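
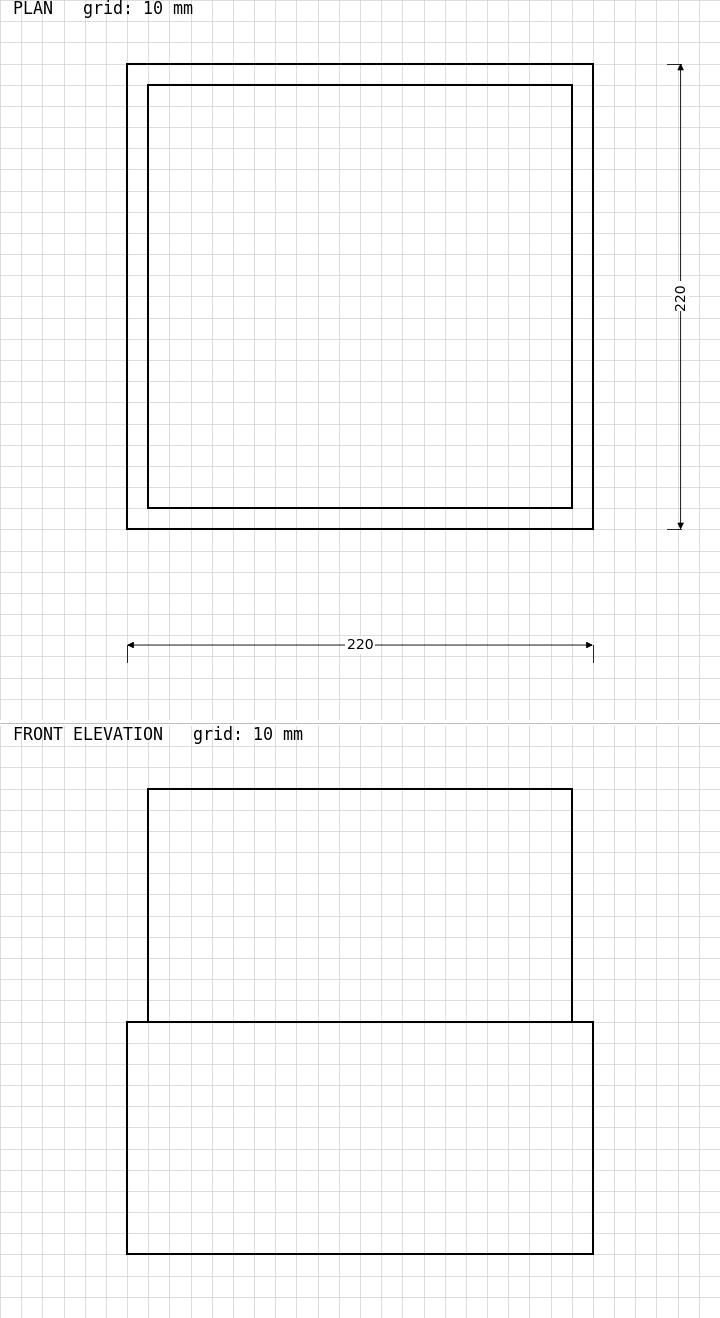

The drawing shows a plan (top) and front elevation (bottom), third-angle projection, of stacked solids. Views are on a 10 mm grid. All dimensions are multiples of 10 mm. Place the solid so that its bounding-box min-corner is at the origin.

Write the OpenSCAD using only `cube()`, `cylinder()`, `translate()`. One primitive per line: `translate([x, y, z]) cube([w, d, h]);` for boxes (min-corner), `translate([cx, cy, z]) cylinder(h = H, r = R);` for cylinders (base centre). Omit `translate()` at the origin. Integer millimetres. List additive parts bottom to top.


cube([220, 220, 110]);
translate([10, 10, 110]) cube([200, 200, 110]);


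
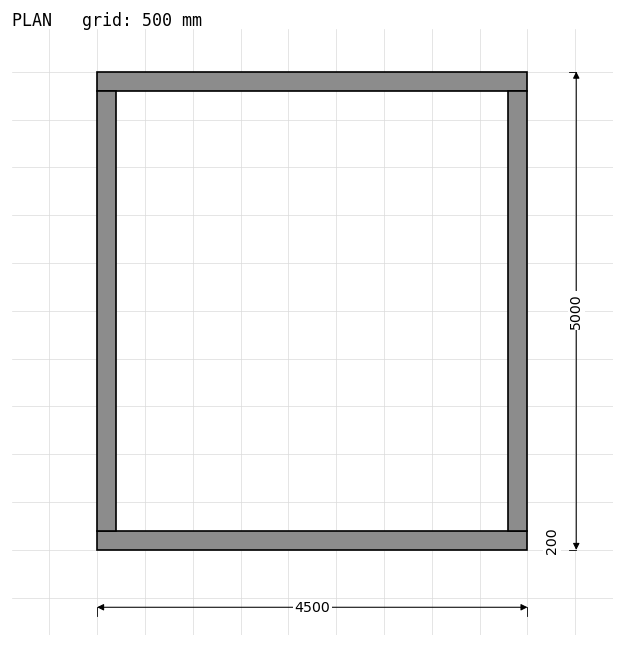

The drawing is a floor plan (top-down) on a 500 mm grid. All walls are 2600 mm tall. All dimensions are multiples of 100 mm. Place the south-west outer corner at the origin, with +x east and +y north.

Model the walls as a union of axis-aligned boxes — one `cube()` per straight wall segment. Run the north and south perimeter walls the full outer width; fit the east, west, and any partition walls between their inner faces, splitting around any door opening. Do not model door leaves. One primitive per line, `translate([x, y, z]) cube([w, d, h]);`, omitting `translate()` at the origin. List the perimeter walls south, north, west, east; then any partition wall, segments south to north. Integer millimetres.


cube([4500, 200, 2600]);
translate([0, 4800, 0]) cube([4500, 200, 2600]);
translate([0, 200, 0]) cube([200, 4600, 2600]);
translate([4300, 200, 0]) cube([200, 4600, 2600]);


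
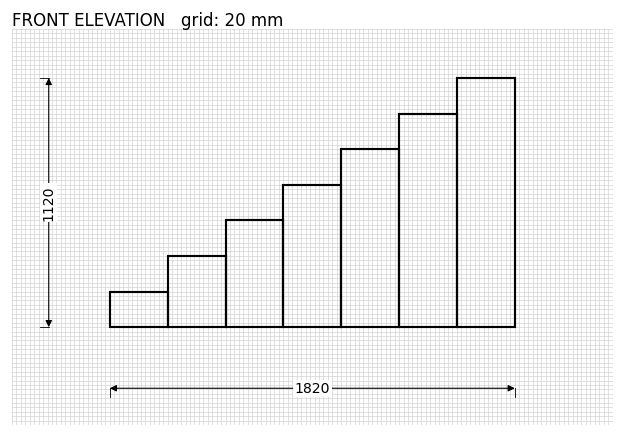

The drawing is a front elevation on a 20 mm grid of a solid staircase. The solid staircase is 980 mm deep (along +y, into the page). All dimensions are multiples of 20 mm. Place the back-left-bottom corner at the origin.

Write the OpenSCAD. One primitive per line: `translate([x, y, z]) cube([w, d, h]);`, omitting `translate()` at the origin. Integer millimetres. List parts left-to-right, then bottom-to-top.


cube([260, 980, 160]);
translate([260, 0, 0]) cube([260, 980, 320]);
translate([520, 0, 0]) cube([260, 980, 480]);
translate([780, 0, 0]) cube([260, 980, 640]);
translate([1040, 0, 0]) cube([260, 980, 800]);
translate([1300, 0, 0]) cube([260, 980, 960]);
translate([1560, 0, 0]) cube([260, 980, 1120]);


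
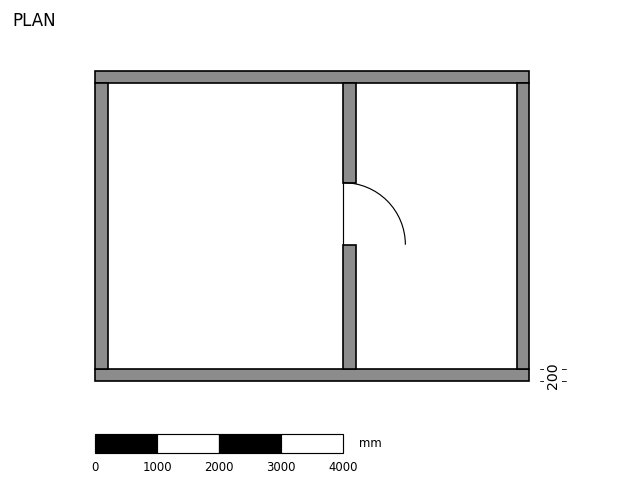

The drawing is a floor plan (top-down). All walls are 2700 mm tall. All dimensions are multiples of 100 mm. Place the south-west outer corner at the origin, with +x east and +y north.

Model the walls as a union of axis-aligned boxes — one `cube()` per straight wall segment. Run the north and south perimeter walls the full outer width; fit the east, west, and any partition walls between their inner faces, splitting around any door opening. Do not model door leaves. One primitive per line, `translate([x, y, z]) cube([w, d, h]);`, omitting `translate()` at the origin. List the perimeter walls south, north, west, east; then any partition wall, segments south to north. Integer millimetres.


cube([7000, 200, 2700]);
translate([0, 4800, 0]) cube([7000, 200, 2700]);
translate([0, 200, 0]) cube([200, 4600, 2700]);
translate([6800, 200, 0]) cube([200, 4600, 2700]);
translate([4000, 200, 0]) cube([200, 2000, 2700]);
translate([4000, 3200, 0]) cube([200, 1600, 2700]);


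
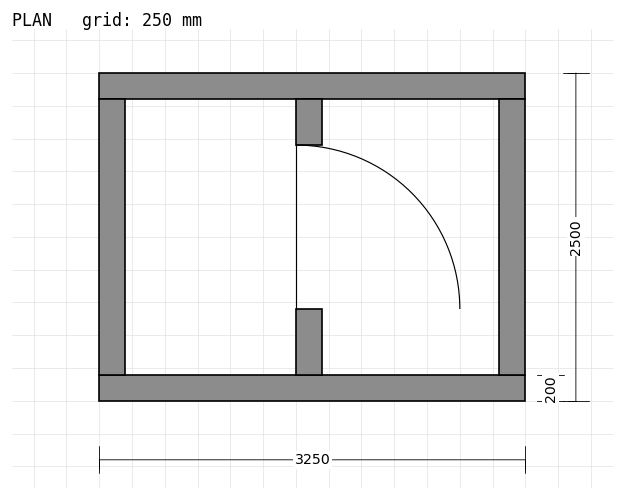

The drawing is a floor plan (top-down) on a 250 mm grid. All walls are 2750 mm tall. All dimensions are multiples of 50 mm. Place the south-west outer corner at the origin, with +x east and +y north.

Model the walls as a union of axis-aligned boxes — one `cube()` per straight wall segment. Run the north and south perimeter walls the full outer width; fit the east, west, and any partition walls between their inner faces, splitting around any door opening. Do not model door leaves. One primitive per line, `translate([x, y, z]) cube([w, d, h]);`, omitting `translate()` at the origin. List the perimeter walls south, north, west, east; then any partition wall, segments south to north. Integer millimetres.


cube([3250, 200, 2750]);
translate([0, 2300, 0]) cube([3250, 200, 2750]);
translate([0, 200, 0]) cube([200, 2100, 2750]);
translate([3050, 200, 0]) cube([200, 2100, 2750]);
translate([1500, 200, 0]) cube([200, 500, 2750]);
translate([1500, 1950, 0]) cube([200, 350, 2750]);


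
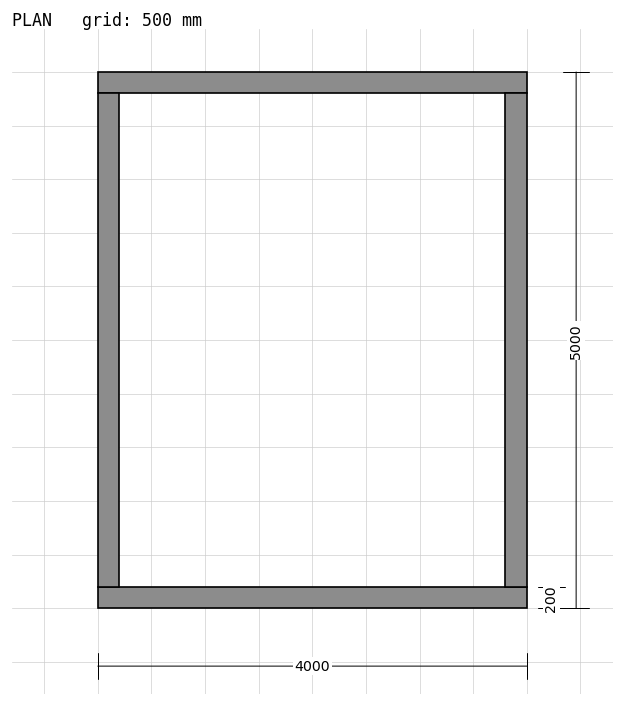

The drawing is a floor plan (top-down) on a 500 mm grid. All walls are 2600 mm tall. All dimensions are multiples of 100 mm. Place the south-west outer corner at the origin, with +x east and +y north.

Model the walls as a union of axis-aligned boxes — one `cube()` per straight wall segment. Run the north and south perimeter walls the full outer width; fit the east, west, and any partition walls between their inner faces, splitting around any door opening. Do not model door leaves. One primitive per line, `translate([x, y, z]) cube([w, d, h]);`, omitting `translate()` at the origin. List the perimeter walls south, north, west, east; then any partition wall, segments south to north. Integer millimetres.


cube([4000, 200, 2600]);
translate([0, 4800, 0]) cube([4000, 200, 2600]);
translate([0, 200, 0]) cube([200, 4600, 2600]);
translate([3800, 200, 0]) cube([200, 4600, 2600]);


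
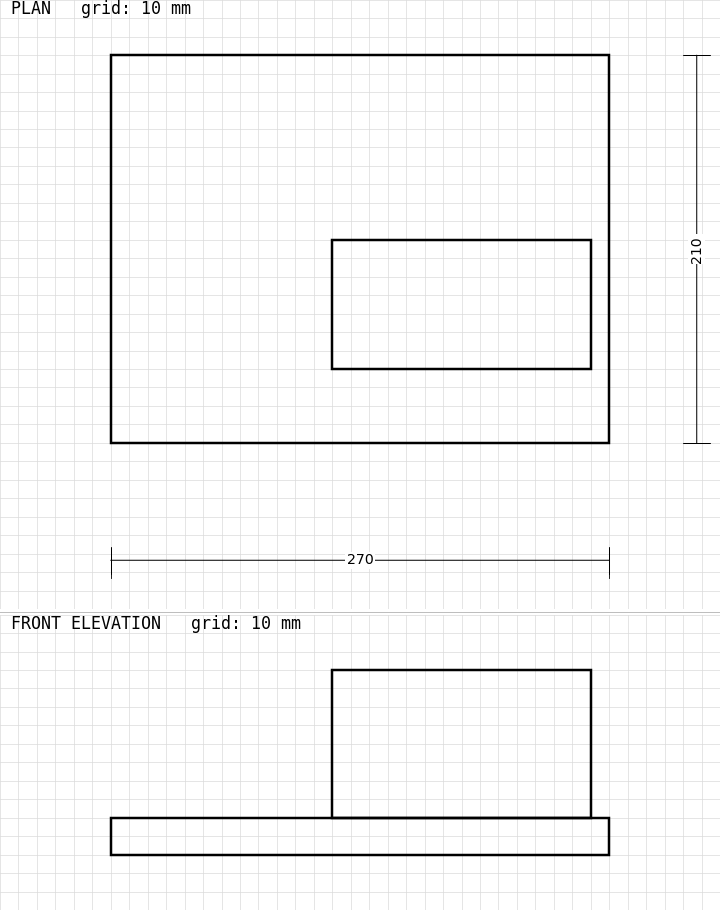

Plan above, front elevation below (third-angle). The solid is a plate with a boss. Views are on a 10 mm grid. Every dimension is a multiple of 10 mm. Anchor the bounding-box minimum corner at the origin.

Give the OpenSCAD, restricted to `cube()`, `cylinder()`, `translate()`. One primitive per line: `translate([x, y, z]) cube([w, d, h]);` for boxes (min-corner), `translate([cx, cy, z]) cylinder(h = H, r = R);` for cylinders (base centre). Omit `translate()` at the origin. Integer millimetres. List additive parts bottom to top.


cube([270, 210, 20]);
translate([120, 40, 20]) cube([140, 70, 80]);


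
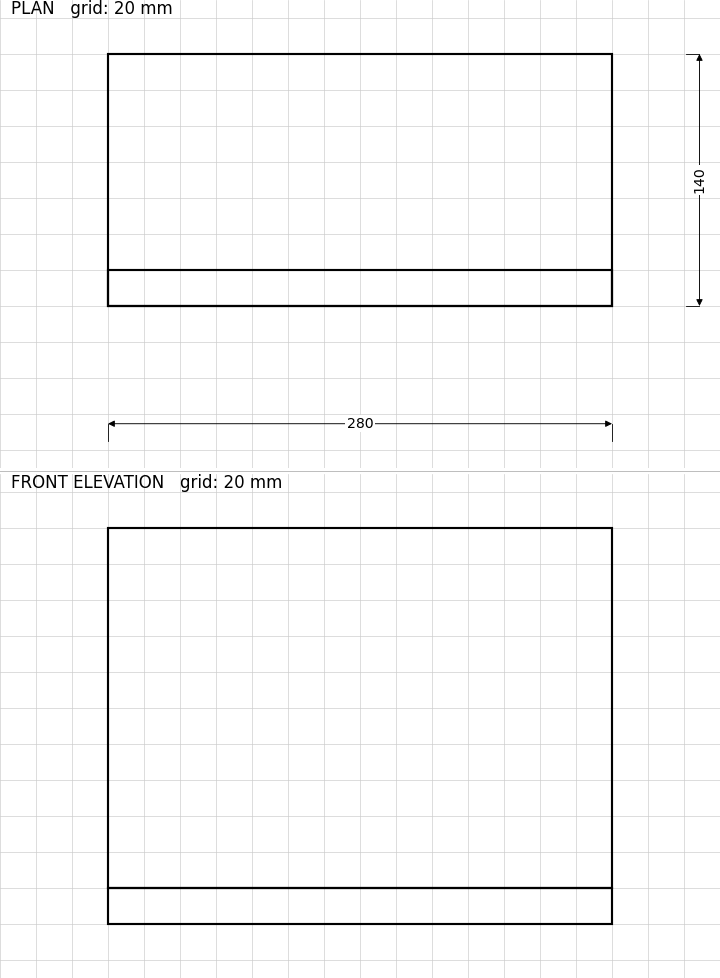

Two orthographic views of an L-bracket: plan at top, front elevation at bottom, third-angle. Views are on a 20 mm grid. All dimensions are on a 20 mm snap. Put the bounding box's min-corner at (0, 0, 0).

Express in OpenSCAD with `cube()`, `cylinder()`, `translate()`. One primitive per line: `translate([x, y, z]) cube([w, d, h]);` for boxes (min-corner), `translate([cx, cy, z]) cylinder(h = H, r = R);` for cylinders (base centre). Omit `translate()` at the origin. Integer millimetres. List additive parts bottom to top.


cube([280, 140, 20]);
translate([0, 0, 20]) cube([280, 20, 200]);


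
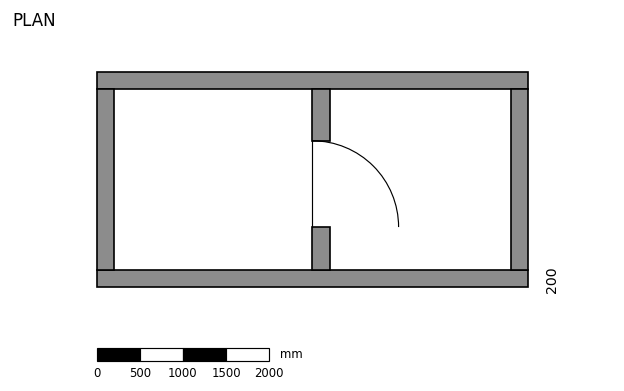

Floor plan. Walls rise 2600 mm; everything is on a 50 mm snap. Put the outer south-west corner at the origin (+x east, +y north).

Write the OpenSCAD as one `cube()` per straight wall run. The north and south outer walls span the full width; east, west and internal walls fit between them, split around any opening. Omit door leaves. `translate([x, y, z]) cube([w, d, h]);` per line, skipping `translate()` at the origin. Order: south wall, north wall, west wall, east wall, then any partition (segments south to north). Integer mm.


cube([5000, 200, 2600]);
translate([0, 2300, 0]) cube([5000, 200, 2600]);
translate([0, 200, 0]) cube([200, 2100, 2600]);
translate([4800, 200, 0]) cube([200, 2100, 2600]);
translate([2500, 200, 0]) cube([200, 500, 2600]);
translate([2500, 1700, 0]) cube([200, 600, 2600]);


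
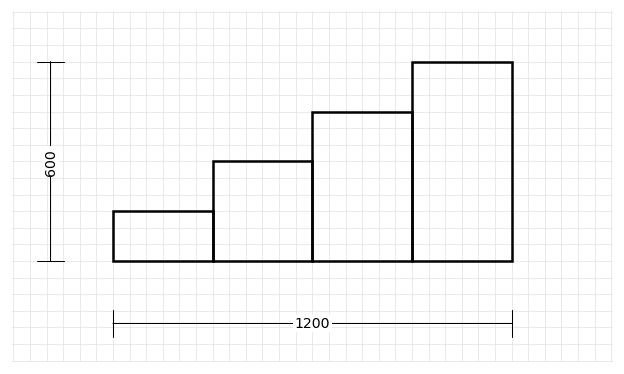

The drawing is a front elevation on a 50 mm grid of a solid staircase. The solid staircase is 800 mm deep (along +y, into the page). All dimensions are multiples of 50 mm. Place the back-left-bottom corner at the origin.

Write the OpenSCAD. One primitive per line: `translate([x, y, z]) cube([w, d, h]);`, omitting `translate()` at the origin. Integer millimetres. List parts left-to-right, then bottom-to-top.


cube([300, 800, 150]);
translate([300, 0, 0]) cube([300, 800, 300]);
translate([600, 0, 0]) cube([300, 800, 450]);
translate([900, 0, 0]) cube([300, 800, 600]);


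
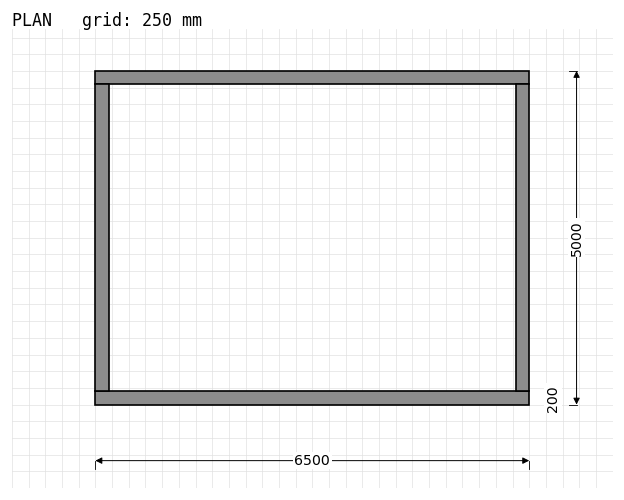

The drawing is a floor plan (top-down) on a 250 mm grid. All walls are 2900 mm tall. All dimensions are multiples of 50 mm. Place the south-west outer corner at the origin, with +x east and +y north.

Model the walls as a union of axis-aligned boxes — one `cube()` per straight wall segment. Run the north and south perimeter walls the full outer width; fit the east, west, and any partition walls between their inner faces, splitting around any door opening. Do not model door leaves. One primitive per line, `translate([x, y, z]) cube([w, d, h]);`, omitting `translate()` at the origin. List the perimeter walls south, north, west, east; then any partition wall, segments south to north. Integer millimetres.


cube([6500, 200, 2900]);
translate([0, 4800, 0]) cube([6500, 200, 2900]);
translate([0, 200, 0]) cube([200, 4600, 2900]);
translate([6300, 200, 0]) cube([200, 4600, 2900]);


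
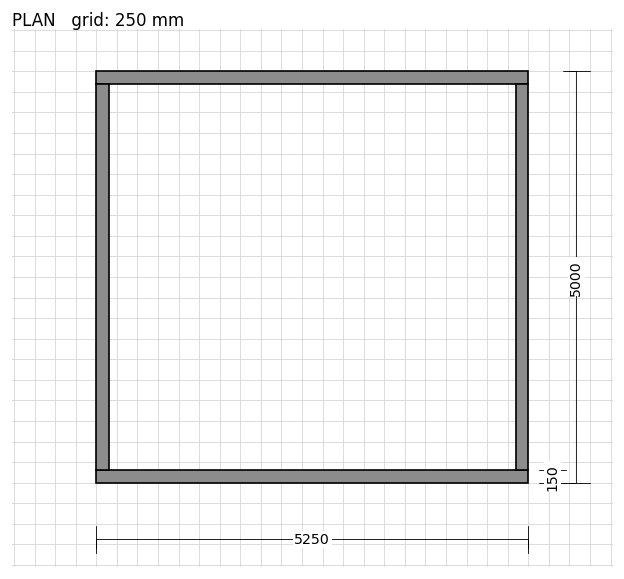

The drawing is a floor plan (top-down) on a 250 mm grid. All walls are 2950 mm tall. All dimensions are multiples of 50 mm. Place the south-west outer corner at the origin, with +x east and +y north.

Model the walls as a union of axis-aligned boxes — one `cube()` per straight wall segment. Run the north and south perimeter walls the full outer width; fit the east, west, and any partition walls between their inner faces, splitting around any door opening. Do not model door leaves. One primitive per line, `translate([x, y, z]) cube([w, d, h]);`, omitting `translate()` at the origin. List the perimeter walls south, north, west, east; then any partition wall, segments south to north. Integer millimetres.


cube([5250, 150, 2950]);
translate([0, 4850, 0]) cube([5250, 150, 2950]);
translate([0, 150, 0]) cube([150, 4700, 2950]);
translate([5100, 150, 0]) cube([150, 4700, 2950]);


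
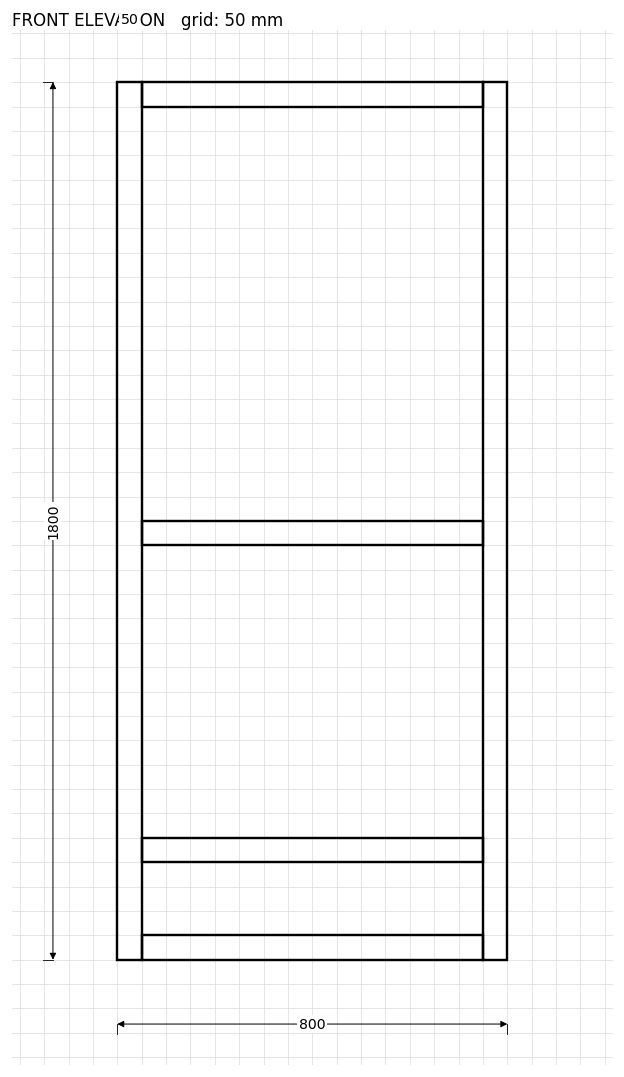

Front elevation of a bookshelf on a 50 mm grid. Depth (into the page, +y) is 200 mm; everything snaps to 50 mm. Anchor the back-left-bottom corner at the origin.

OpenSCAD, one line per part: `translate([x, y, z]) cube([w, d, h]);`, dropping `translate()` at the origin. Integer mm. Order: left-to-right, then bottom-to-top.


cube([50, 200, 1800]);
translate([50, 0, 0]) cube([700, 200, 50]);
translate([50, 0, 200]) cube([700, 200, 50]);
translate([50, 0, 850]) cube([700, 200, 50]);
translate([50, 0, 1750]) cube([700, 200, 50]);
translate([750, 0, 0]) cube([50, 200, 1800]);


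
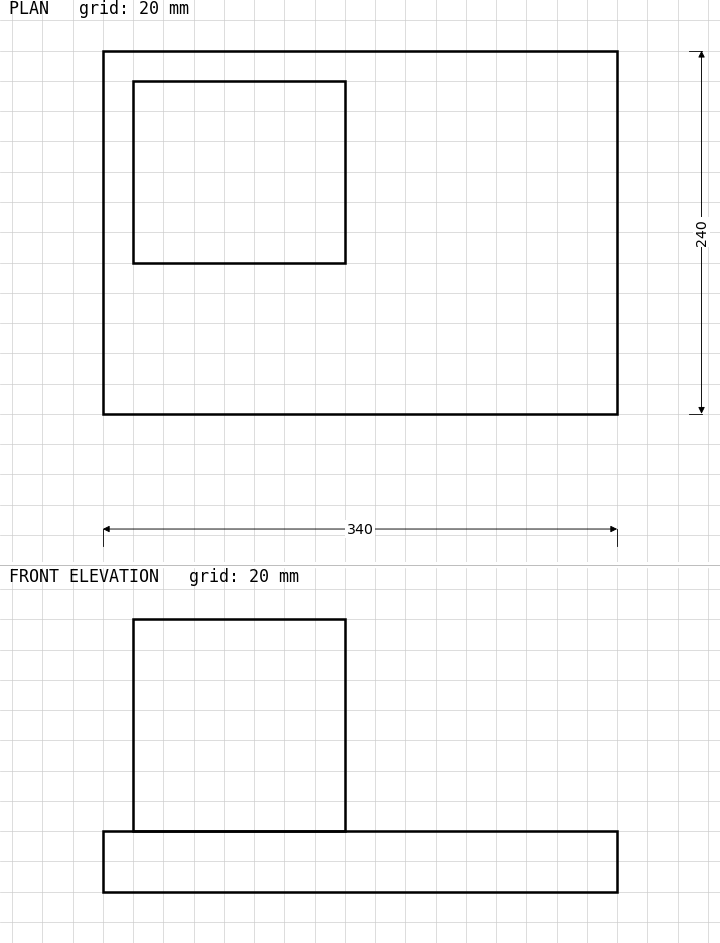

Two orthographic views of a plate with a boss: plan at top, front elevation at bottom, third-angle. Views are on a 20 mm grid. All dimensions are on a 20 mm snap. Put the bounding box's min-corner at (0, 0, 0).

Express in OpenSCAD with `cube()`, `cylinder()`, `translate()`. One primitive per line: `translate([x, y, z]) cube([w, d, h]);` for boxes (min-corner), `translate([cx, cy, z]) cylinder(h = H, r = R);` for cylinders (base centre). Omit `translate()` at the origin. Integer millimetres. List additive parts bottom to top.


cube([340, 240, 40]);
translate([20, 100, 40]) cube([140, 120, 140]);


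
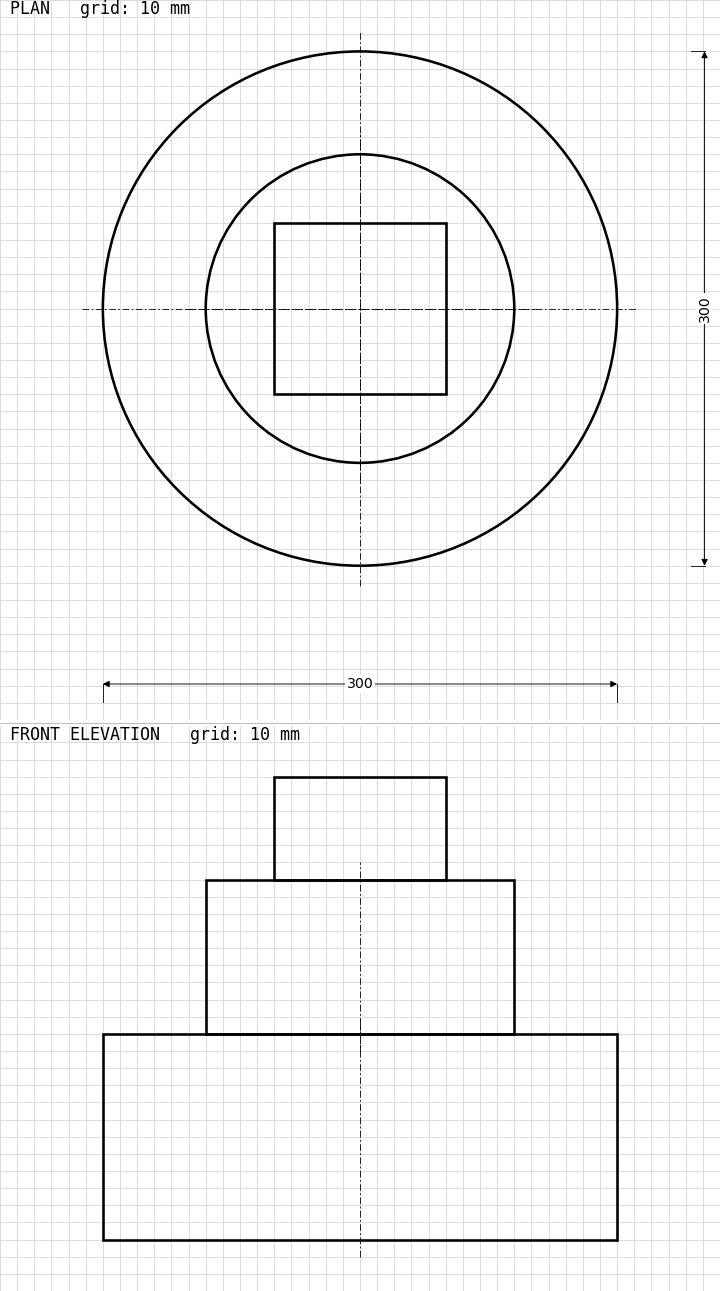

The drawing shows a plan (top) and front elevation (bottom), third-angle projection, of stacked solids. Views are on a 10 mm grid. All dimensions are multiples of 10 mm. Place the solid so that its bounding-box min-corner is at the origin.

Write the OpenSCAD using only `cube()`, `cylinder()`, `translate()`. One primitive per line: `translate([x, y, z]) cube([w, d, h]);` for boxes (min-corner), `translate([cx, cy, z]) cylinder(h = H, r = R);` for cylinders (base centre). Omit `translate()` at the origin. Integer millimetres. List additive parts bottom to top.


translate([150, 150, 0]) cylinder(h = 120, r = 150);
translate([150, 150, 120]) cylinder(h = 90, r = 90);
translate([100, 100, 210]) cube([100, 100, 60]);


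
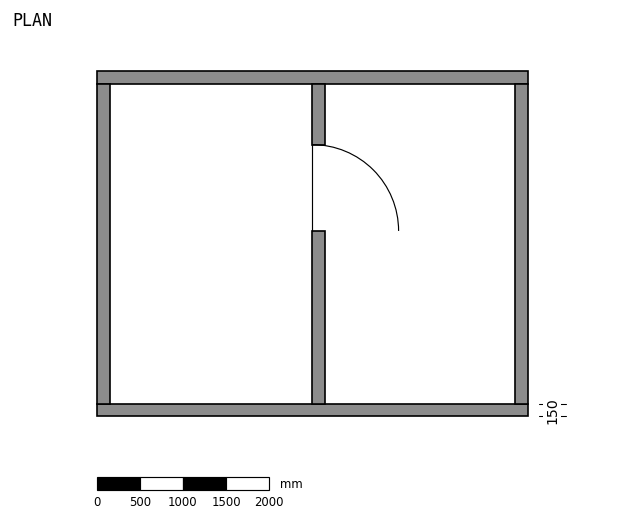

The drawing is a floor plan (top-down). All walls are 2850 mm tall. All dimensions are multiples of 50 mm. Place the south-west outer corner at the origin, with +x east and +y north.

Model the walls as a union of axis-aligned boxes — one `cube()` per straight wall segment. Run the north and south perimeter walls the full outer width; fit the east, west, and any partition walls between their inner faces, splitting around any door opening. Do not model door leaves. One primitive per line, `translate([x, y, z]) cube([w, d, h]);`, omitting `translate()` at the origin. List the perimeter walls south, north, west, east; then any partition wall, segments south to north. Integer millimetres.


cube([5000, 150, 2850]);
translate([0, 3850, 0]) cube([5000, 150, 2850]);
translate([0, 150, 0]) cube([150, 3700, 2850]);
translate([4850, 150, 0]) cube([150, 3700, 2850]);
translate([2500, 150, 0]) cube([150, 2000, 2850]);
translate([2500, 3150, 0]) cube([150, 700, 2850]);


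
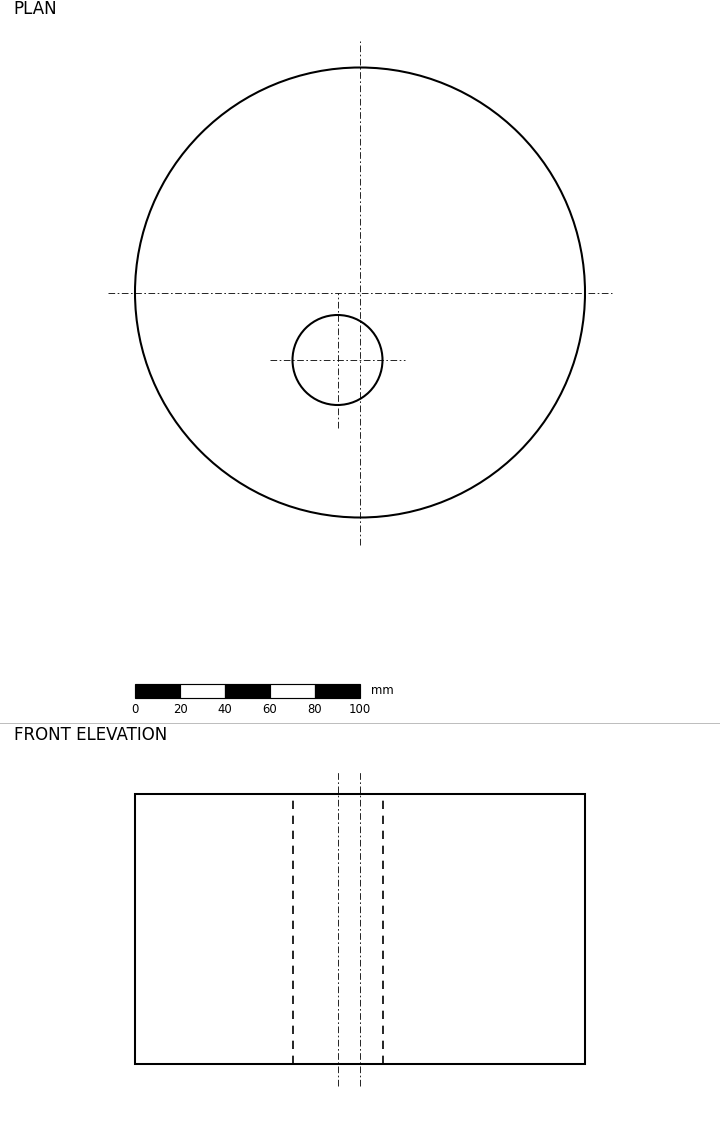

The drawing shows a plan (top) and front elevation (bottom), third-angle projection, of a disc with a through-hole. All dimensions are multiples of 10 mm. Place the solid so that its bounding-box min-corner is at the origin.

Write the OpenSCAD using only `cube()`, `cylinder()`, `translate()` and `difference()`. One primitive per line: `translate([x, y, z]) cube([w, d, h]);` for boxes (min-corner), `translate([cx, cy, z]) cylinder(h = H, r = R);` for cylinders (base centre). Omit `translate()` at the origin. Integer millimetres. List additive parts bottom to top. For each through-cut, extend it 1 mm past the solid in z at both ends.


difference() {
  translate([100, 100, 0]) cylinder(h = 120, r = 100);
  translate([90, 70, -1]) cylinder(h = 122, r = 20);
}


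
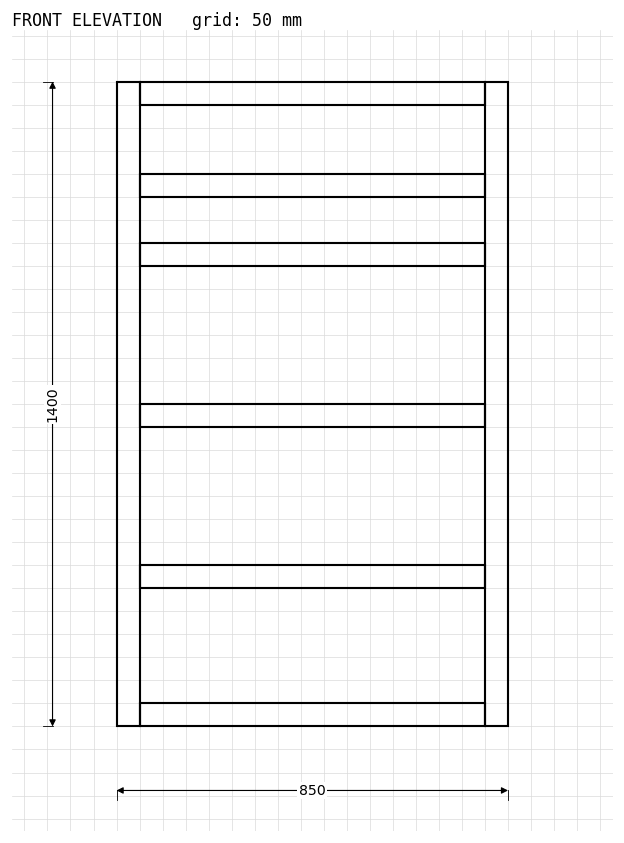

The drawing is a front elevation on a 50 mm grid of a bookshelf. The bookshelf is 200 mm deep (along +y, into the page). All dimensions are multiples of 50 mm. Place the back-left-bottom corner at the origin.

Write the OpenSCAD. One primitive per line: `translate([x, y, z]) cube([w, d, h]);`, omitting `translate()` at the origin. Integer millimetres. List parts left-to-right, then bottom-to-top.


cube([50, 200, 1400]);
translate([50, 0, 0]) cube([750, 200, 50]);
translate([50, 0, 300]) cube([750, 200, 50]);
translate([50, 0, 650]) cube([750, 200, 50]);
translate([50, 0, 1000]) cube([750, 200, 50]);
translate([50, 0, 1150]) cube([750, 200, 50]);
translate([50, 0, 1350]) cube([750, 200, 50]);
translate([800, 0, 0]) cube([50, 200, 1400]);


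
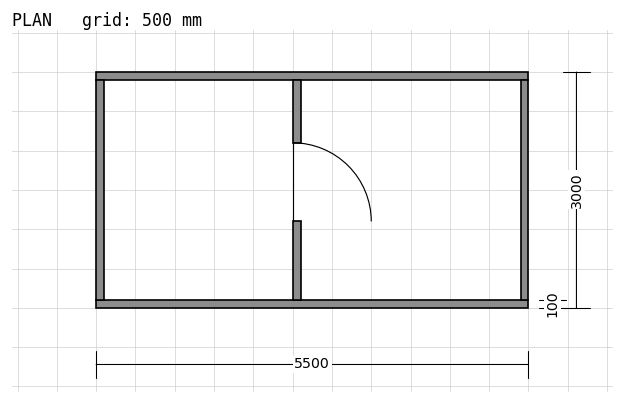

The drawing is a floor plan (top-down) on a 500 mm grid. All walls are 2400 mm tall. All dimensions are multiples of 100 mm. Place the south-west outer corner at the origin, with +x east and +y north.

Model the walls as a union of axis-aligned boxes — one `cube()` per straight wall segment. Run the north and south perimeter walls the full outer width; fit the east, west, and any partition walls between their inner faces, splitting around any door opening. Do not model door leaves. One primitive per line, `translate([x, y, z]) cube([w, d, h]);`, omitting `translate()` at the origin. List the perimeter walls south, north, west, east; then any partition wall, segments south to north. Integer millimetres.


cube([5500, 100, 2400]);
translate([0, 2900, 0]) cube([5500, 100, 2400]);
translate([0, 100, 0]) cube([100, 2800, 2400]);
translate([5400, 100, 0]) cube([100, 2800, 2400]);
translate([2500, 100, 0]) cube([100, 1000, 2400]);
translate([2500, 2100, 0]) cube([100, 800, 2400]);


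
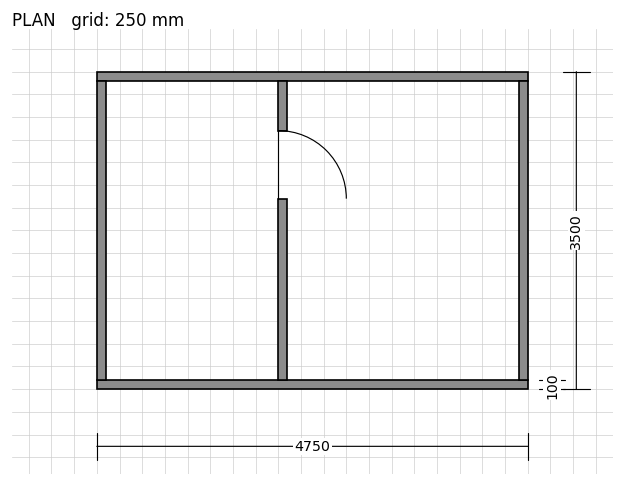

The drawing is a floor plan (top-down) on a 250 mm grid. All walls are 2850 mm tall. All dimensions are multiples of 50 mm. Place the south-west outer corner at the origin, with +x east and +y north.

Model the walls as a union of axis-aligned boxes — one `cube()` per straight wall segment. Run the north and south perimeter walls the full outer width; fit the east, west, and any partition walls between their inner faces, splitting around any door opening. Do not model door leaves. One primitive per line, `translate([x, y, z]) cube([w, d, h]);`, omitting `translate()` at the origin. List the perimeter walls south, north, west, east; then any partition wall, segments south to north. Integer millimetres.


cube([4750, 100, 2850]);
translate([0, 3400, 0]) cube([4750, 100, 2850]);
translate([0, 100, 0]) cube([100, 3300, 2850]);
translate([4650, 100, 0]) cube([100, 3300, 2850]);
translate([2000, 100, 0]) cube([100, 2000, 2850]);
translate([2000, 2850, 0]) cube([100, 550, 2850]);


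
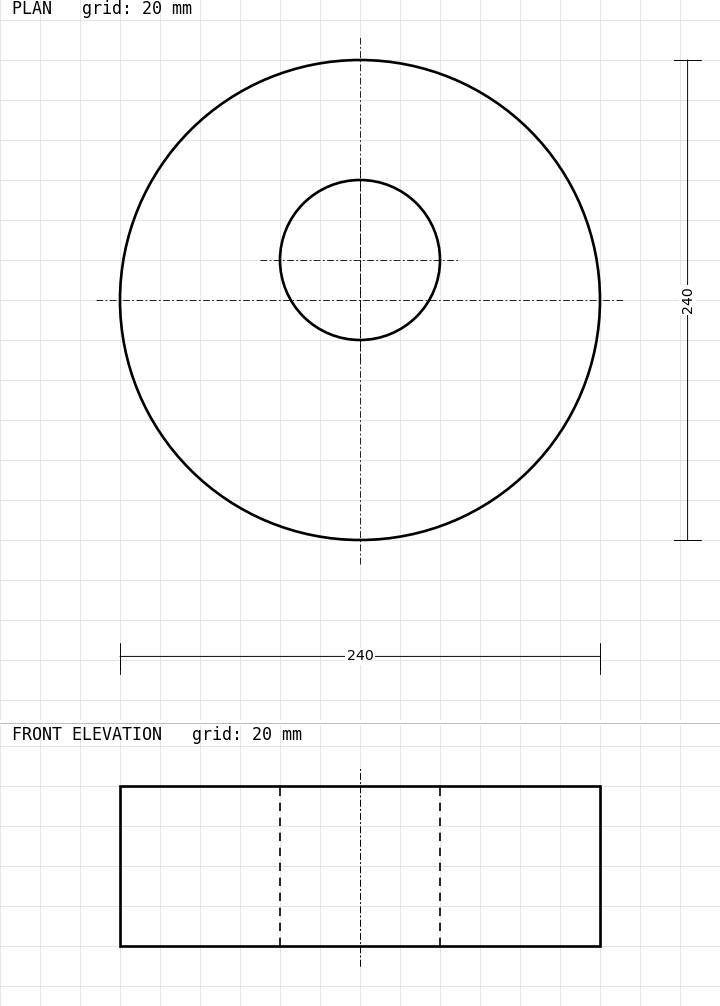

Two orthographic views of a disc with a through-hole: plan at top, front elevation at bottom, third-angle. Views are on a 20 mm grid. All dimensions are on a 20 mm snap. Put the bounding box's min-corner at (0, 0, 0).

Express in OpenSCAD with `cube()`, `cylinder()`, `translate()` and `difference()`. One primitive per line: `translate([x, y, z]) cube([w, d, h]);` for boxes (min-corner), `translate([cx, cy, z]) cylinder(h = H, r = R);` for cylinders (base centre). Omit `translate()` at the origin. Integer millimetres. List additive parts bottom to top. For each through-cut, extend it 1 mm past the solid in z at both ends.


difference() {
  translate([120, 120, 0]) cylinder(h = 80, r = 120);
  translate([120, 140, -1]) cylinder(h = 82, r = 40);
}


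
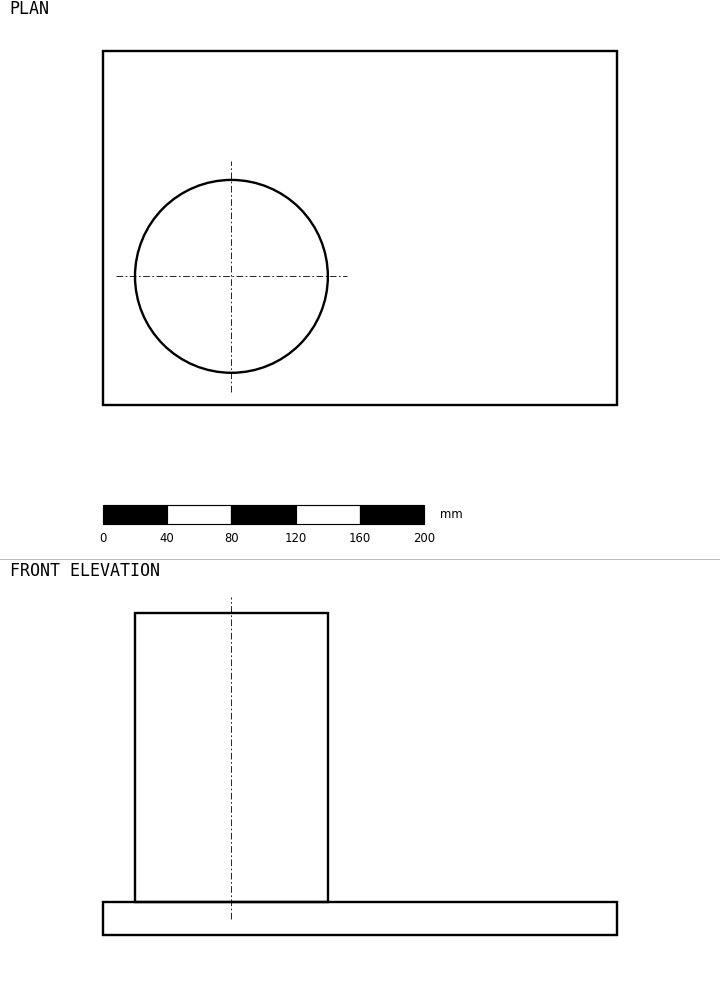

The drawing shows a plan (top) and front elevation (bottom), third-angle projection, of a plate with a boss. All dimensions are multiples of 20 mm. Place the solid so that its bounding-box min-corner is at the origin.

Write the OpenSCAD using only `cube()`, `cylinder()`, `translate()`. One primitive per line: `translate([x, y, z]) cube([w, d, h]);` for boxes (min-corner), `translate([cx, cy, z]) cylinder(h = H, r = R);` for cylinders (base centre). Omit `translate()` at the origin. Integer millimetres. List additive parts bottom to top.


cube([320, 220, 20]);
translate([80, 80, 20]) cylinder(h = 180, r = 60);


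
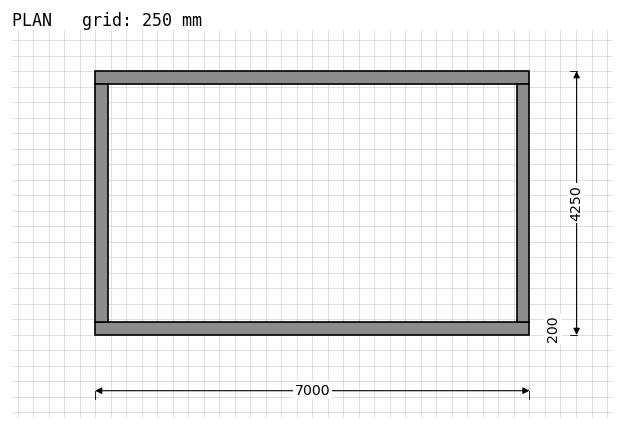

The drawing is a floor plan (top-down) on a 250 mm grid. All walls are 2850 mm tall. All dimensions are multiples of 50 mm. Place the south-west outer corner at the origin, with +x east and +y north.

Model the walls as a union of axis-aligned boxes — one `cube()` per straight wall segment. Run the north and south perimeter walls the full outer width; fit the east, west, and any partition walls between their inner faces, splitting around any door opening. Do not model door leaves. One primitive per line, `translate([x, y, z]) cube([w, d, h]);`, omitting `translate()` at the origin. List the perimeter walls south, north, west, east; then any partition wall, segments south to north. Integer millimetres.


cube([7000, 200, 2850]);
translate([0, 4050, 0]) cube([7000, 200, 2850]);
translate([0, 200, 0]) cube([200, 3850, 2850]);
translate([6800, 200, 0]) cube([200, 3850, 2850]);


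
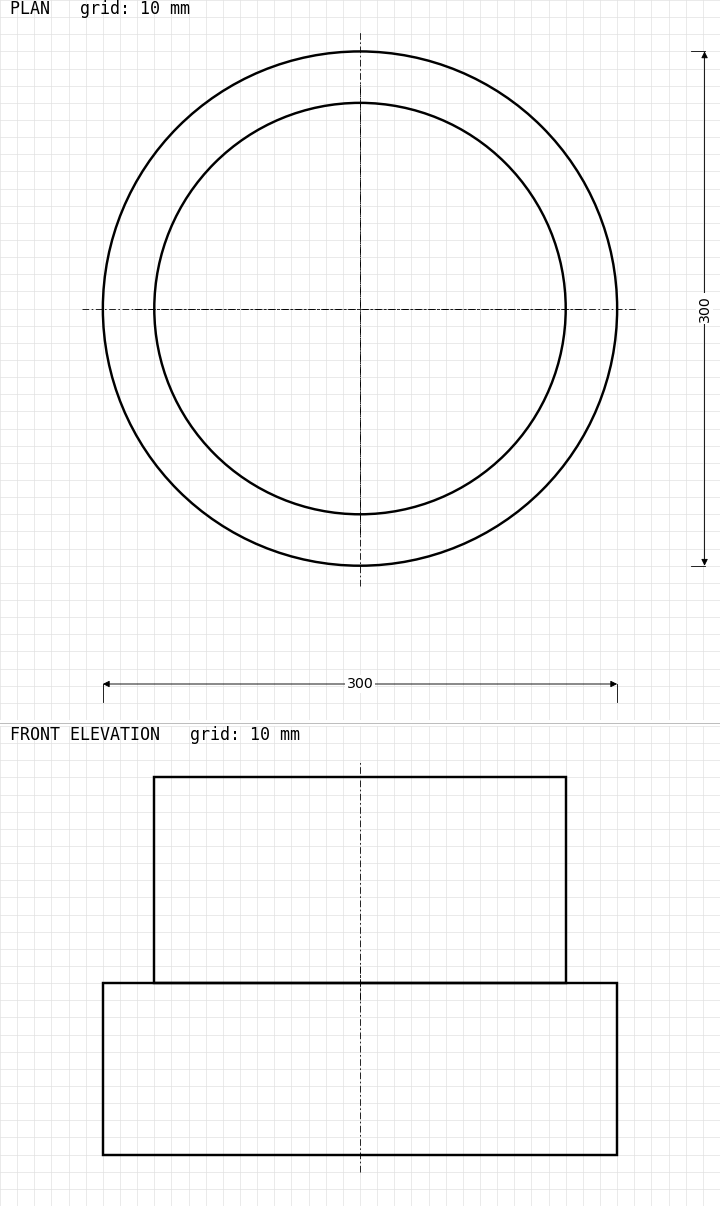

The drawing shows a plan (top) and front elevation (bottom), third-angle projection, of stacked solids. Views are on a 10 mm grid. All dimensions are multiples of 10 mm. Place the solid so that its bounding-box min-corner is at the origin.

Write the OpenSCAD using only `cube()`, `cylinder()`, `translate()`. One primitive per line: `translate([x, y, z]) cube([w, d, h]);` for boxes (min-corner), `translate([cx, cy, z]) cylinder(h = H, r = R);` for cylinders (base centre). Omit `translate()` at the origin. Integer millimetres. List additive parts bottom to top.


translate([150, 150, 0]) cylinder(h = 100, r = 150);
translate([150, 150, 100]) cylinder(h = 120, r = 120);


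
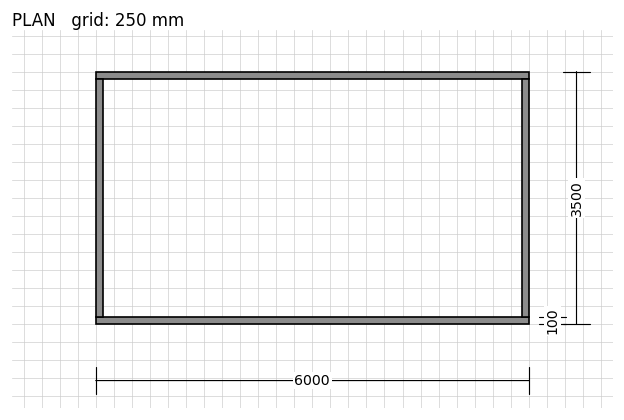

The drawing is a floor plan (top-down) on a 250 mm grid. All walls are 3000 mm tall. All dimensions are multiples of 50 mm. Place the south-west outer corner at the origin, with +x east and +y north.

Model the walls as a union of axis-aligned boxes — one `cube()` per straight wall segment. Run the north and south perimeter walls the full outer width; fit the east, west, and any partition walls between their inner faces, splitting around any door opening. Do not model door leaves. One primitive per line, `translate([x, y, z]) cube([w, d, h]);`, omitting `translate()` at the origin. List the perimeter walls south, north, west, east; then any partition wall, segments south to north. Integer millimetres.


cube([6000, 100, 3000]);
translate([0, 3400, 0]) cube([6000, 100, 3000]);
translate([0, 100, 0]) cube([100, 3300, 3000]);
translate([5900, 100, 0]) cube([100, 3300, 3000]);


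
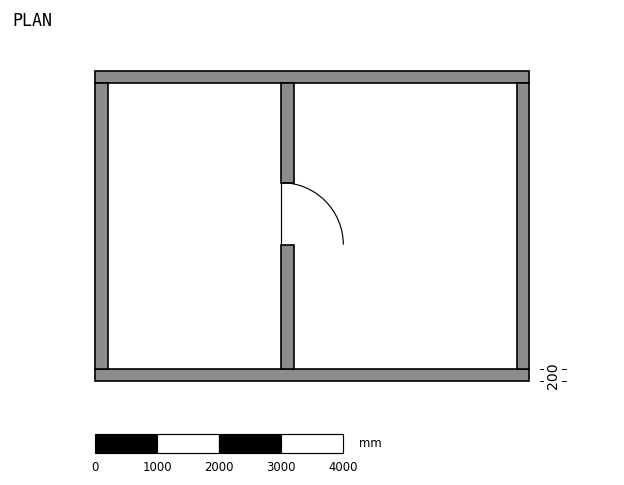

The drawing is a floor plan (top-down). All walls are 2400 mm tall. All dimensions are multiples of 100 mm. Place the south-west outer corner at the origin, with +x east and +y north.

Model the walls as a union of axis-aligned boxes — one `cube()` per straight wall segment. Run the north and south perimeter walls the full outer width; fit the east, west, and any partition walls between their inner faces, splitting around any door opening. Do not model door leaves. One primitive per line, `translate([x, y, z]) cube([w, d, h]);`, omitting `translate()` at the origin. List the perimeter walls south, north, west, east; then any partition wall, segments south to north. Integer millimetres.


cube([7000, 200, 2400]);
translate([0, 4800, 0]) cube([7000, 200, 2400]);
translate([0, 200, 0]) cube([200, 4600, 2400]);
translate([6800, 200, 0]) cube([200, 4600, 2400]);
translate([3000, 200, 0]) cube([200, 2000, 2400]);
translate([3000, 3200, 0]) cube([200, 1600, 2400]);


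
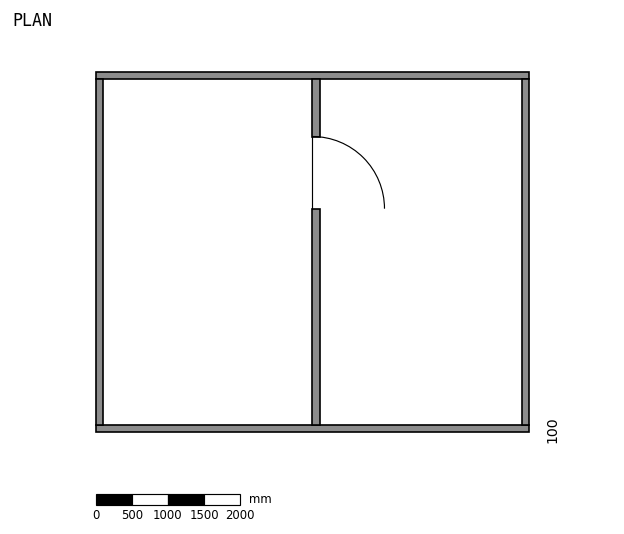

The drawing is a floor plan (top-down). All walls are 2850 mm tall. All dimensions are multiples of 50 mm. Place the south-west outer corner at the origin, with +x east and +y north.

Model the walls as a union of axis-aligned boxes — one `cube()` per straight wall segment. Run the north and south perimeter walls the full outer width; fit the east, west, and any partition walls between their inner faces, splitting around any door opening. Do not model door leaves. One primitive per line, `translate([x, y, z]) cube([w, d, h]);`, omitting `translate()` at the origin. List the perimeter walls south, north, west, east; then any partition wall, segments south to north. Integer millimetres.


cube([6000, 100, 2850]);
translate([0, 4900, 0]) cube([6000, 100, 2850]);
translate([0, 100, 0]) cube([100, 4800, 2850]);
translate([5900, 100, 0]) cube([100, 4800, 2850]);
translate([3000, 100, 0]) cube([100, 3000, 2850]);
translate([3000, 4100, 0]) cube([100, 800, 2850]);


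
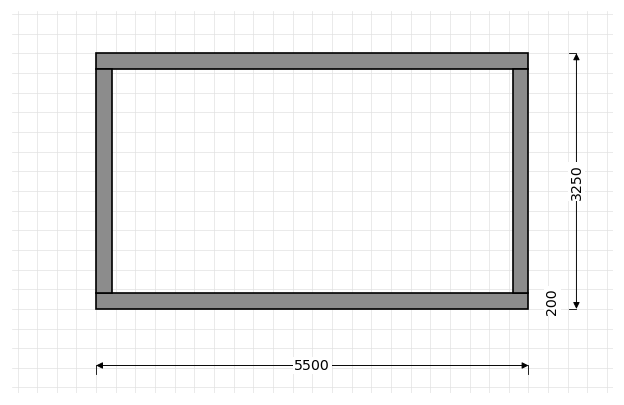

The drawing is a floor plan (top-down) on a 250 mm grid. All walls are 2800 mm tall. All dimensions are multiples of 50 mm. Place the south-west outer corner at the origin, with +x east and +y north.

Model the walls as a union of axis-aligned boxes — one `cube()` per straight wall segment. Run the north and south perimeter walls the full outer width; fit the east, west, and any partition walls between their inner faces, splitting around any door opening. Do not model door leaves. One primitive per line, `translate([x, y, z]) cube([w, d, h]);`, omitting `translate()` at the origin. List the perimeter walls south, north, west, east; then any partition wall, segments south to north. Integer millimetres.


cube([5500, 200, 2800]);
translate([0, 3050, 0]) cube([5500, 200, 2800]);
translate([0, 200, 0]) cube([200, 2850, 2800]);
translate([5300, 200, 0]) cube([200, 2850, 2800]);


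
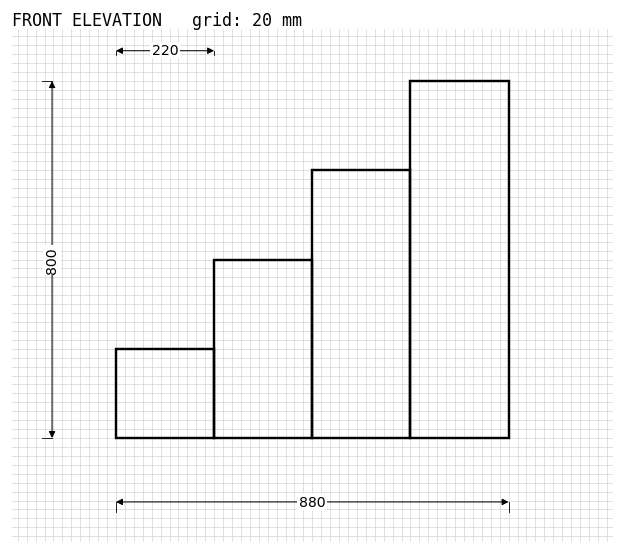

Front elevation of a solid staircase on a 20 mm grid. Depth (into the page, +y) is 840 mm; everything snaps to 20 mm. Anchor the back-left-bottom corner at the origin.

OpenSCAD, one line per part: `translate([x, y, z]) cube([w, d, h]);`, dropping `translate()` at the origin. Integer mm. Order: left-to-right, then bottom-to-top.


cube([220, 840, 200]);
translate([220, 0, 0]) cube([220, 840, 400]);
translate([440, 0, 0]) cube([220, 840, 600]);
translate([660, 0, 0]) cube([220, 840, 800]);


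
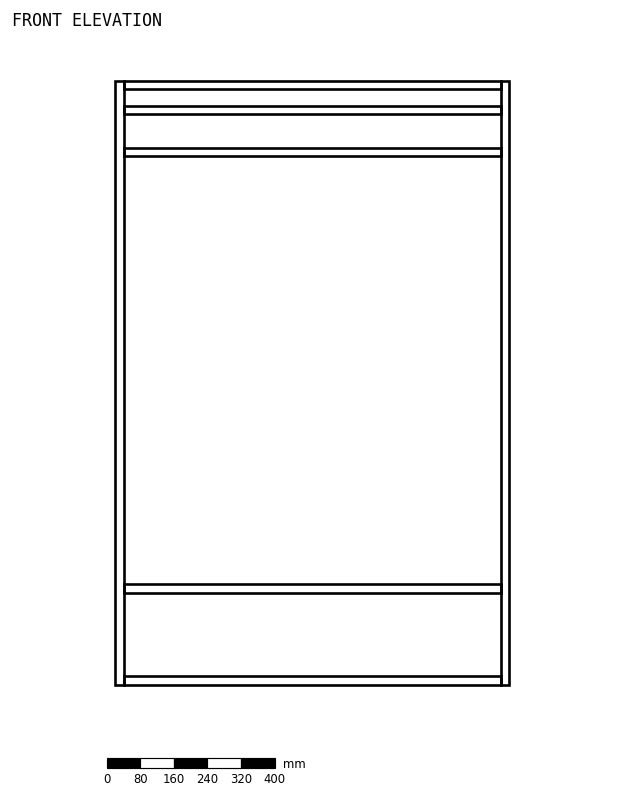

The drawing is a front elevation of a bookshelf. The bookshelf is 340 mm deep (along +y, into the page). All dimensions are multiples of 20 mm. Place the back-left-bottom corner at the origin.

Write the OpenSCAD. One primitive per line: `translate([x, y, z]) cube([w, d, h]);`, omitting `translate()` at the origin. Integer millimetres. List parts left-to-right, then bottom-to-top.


cube([20, 340, 1440]);
translate([20, 0, 0]) cube([900, 340, 20]);
translate([20, 0, 220]) cube([900, 340, 20]);
translate([20, 0, 1260]) cube([900, 340, 20]);
translate([20, 0, 1360]) cube([900, 340, 20]);
translate([20, 0, 1420]) cube([900, 340, 20]);
translate([920, 0, 0]) cube([20, 340, 1440]);


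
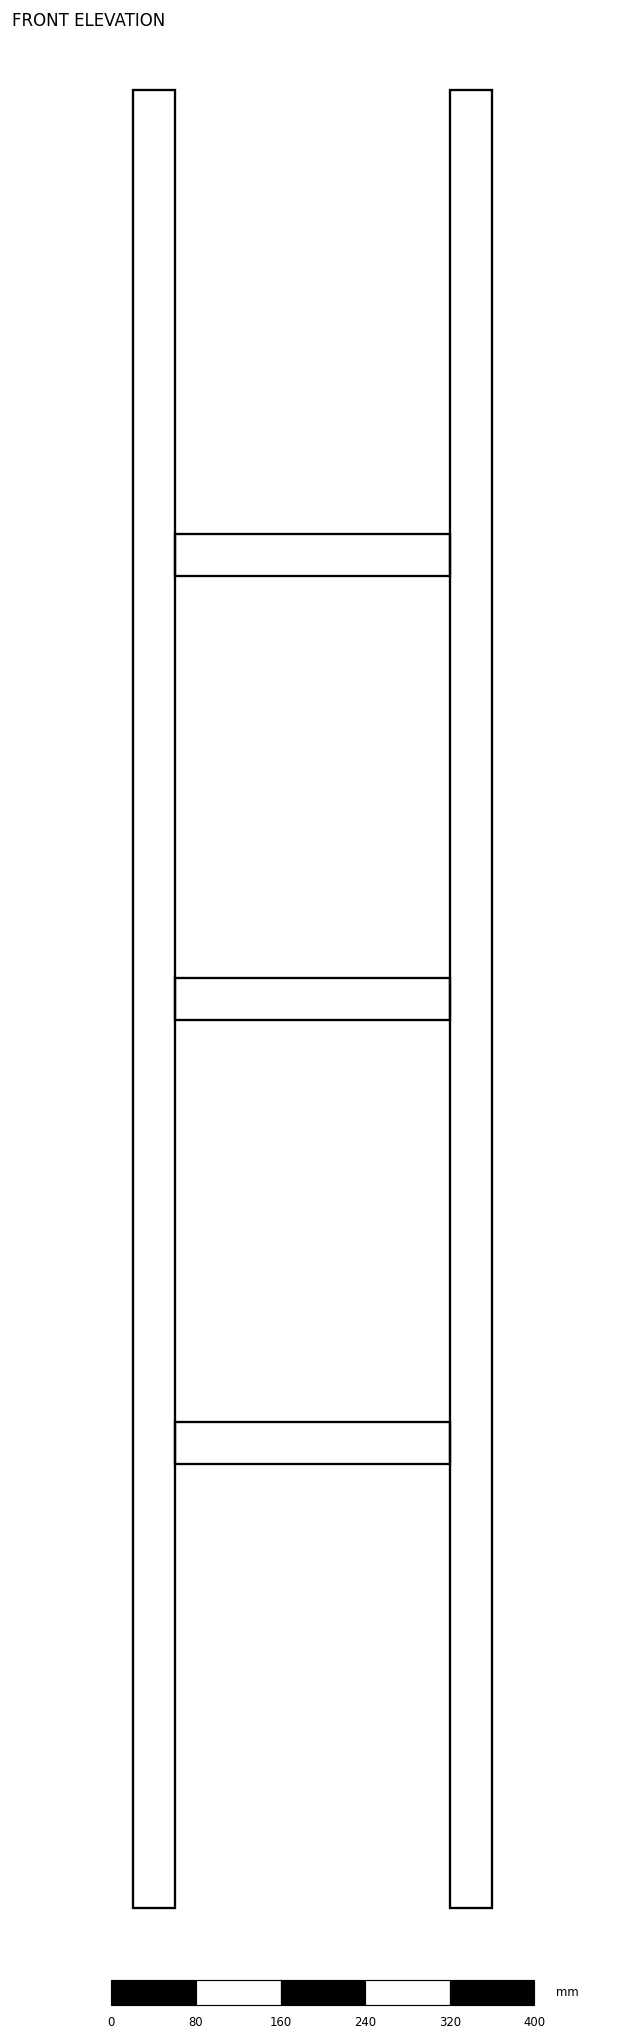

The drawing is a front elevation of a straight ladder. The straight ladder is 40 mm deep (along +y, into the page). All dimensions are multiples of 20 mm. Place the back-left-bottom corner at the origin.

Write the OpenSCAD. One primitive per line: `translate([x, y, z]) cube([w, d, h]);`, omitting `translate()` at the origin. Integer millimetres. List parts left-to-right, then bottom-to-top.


cube([40, 40, 1720]);
translate([40, 0, 420]) cube([260, 40, 40]);
translate([40, 0, 840]) cube([260, 40, 40]);
translate([40, 0, 1260]) cube([260, 40, 40]);
translate([300, 0, 0]) cube([40, 40, 1720]);


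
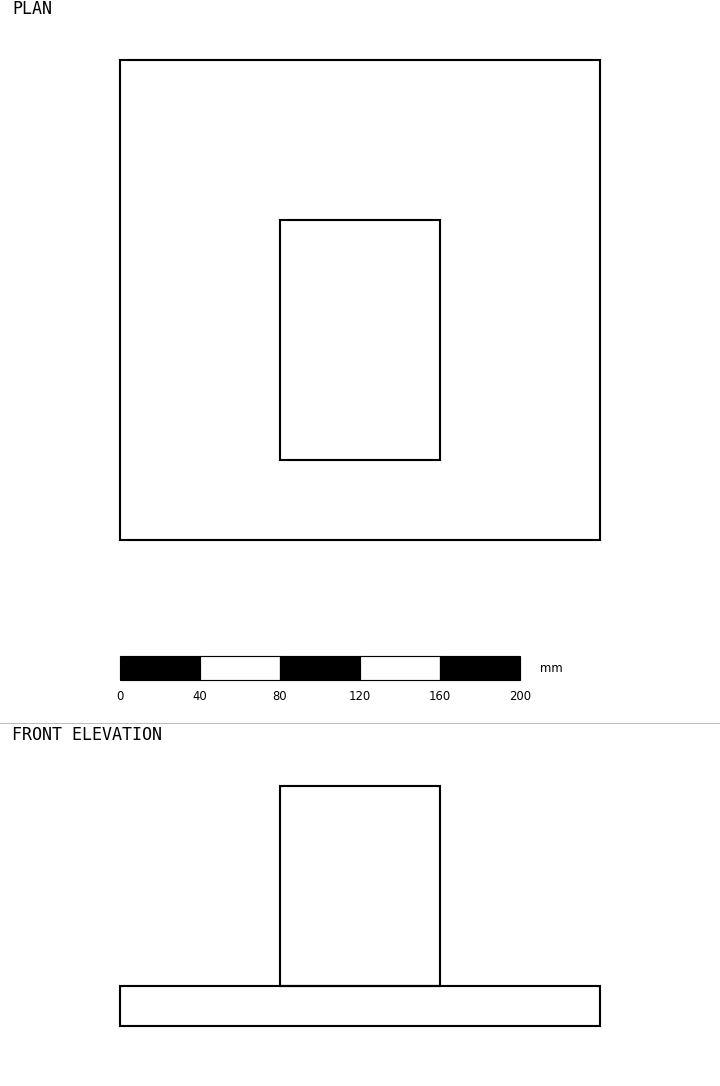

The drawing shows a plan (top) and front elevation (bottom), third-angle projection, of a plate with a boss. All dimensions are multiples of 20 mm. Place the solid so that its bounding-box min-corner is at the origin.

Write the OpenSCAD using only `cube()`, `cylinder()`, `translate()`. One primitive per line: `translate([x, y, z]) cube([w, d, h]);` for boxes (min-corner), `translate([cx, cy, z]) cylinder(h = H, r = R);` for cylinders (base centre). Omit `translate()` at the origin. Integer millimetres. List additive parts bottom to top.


cube([240, 240, 20]);
translate([80, 40, 20]) cube([80, 120, 100]);


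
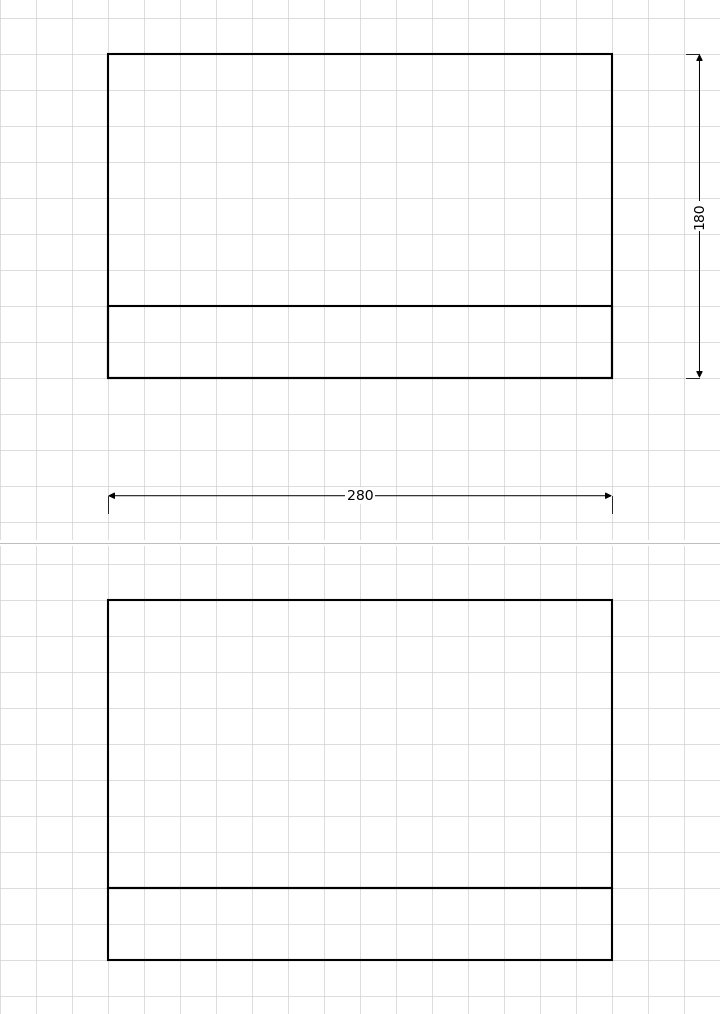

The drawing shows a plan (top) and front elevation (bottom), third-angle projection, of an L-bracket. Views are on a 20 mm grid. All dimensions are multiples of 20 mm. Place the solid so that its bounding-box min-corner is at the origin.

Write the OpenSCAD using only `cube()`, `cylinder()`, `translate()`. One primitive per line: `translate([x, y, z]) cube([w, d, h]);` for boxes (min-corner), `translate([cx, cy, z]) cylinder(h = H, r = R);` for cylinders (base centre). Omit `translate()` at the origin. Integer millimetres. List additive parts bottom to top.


cube([280, 180, 40]);
translate([0, 0, 40]) cube([280, 40, 160]);


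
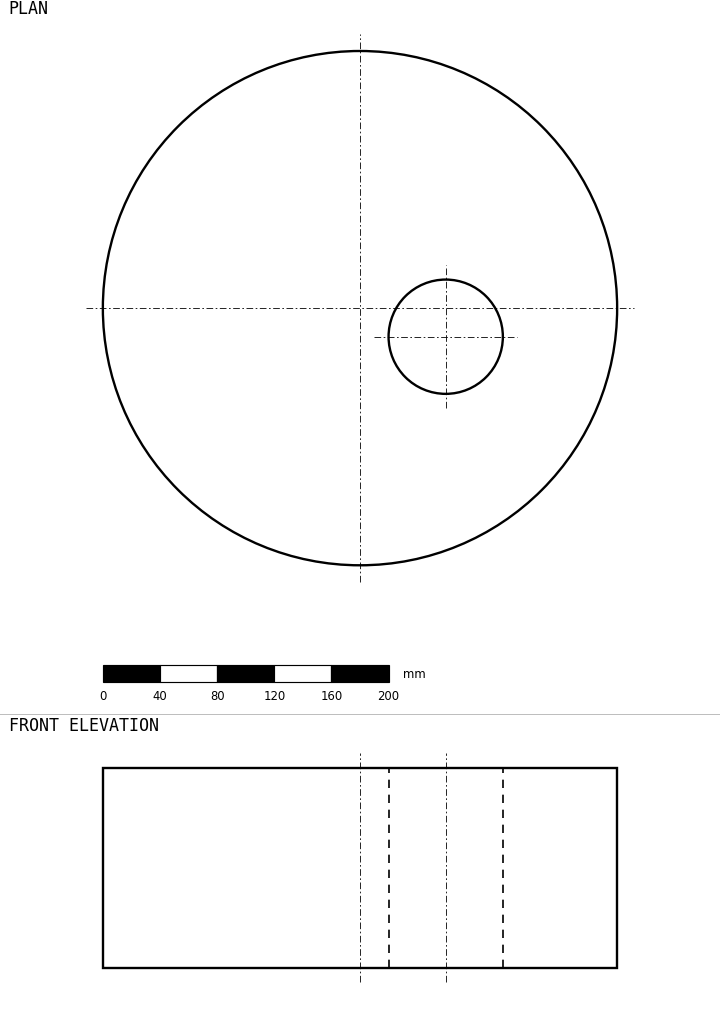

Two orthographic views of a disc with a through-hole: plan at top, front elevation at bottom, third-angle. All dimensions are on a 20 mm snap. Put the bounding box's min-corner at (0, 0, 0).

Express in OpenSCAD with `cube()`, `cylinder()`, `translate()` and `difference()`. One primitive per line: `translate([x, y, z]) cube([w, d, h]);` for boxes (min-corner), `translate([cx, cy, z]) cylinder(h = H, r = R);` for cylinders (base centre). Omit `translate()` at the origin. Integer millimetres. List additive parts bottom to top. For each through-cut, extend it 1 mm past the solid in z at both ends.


difference() {
  translate([180, 180, 0]) cylinder(h = 140, r = 180);
  translate([240, 160, -1]) cylinder(h = 142, r = 40);
}


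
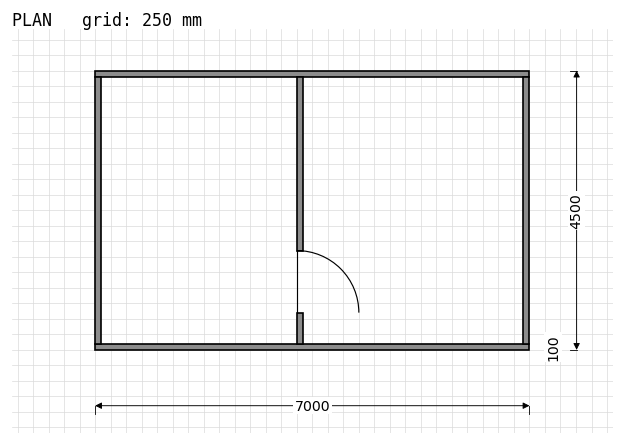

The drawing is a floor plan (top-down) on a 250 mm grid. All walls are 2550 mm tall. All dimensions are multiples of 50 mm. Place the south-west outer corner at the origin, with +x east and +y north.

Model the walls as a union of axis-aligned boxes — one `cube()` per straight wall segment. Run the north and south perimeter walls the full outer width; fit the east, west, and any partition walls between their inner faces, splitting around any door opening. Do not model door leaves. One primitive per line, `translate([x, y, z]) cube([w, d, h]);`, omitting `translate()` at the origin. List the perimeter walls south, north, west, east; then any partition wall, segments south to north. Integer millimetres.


cube([7000, 100, 2550]);
translate([0, 4400, 0]) cube([7000, 100, 2550]);
translate([0, 100, 0]) cube([100, 4300, 2550]);
translate([6900, 100, 0]) cube([100, 4300, 2550]);
translate([3250, 100, 0]) cube([100, 500, 2550]);
translate([3250, 1600, 0]) cube([100, 2800, 2550]);


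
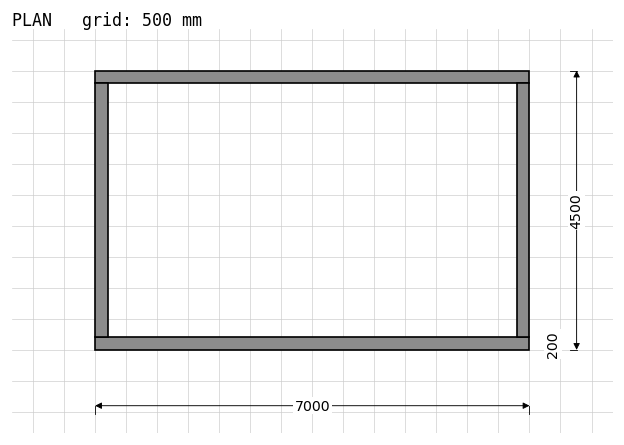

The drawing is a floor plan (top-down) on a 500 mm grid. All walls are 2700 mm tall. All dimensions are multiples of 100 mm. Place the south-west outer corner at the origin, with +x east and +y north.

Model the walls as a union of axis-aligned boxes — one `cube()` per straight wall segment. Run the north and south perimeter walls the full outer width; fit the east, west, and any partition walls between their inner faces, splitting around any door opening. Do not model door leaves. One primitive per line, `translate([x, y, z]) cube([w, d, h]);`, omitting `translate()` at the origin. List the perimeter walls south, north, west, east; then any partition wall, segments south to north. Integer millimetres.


cube([7000, 200, 2700]);
translate([0, 4300, 0]) cube([7000, 200, 2700]);
translate([0, 200, 0]) cube([200, 4100, 2700]);
translate([6800, 200, 0]) cube([200, 4100, 2700]);


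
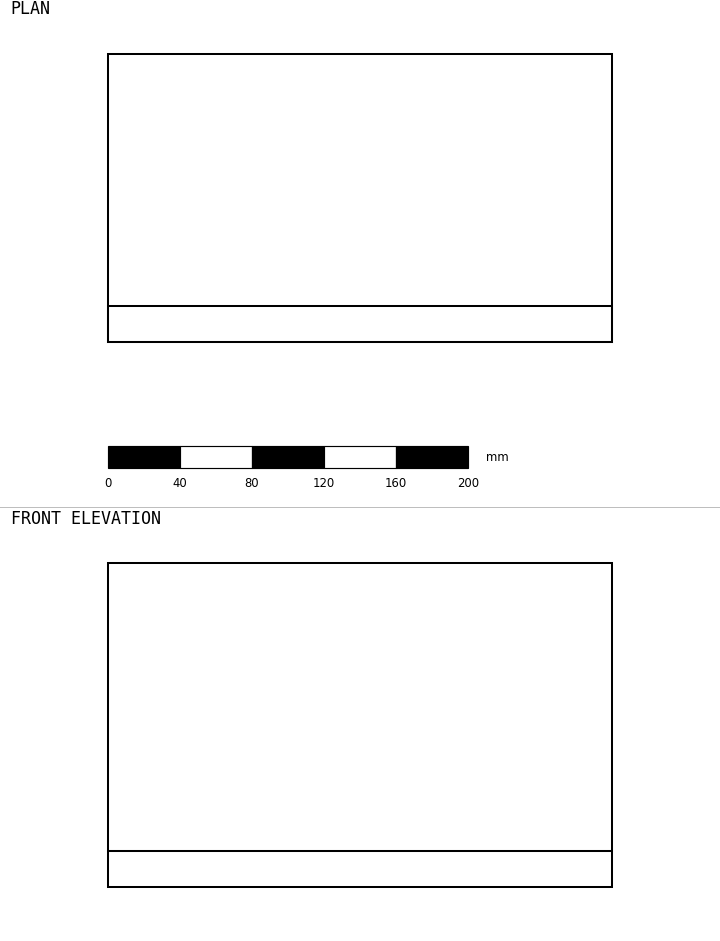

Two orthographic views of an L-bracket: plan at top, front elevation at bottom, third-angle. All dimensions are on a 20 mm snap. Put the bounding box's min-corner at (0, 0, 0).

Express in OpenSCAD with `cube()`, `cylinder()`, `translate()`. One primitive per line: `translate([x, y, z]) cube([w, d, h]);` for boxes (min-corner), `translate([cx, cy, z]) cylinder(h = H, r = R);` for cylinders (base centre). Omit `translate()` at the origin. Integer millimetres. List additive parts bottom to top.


cube([280, 160, 20]);
translate([0, 0, 20]) cube([280, 20, 160]);


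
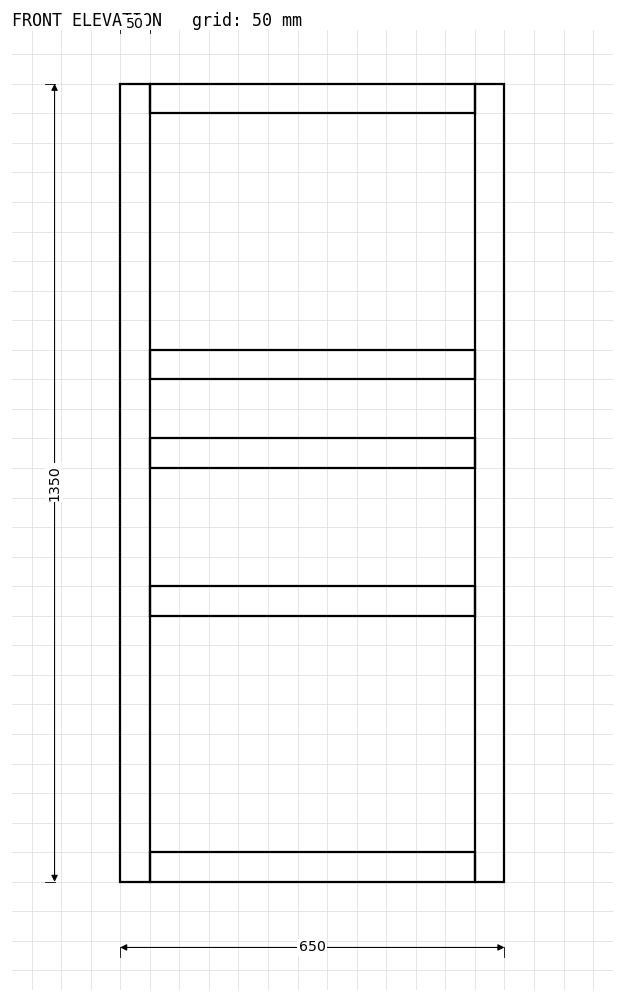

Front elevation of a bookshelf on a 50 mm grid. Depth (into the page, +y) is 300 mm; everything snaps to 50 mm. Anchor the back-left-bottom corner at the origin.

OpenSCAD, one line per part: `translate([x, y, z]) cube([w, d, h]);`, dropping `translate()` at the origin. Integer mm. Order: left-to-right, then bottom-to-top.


cube([50, 300, 1350]);
translate([50, 0, 0]) cube([550, 300, 50]);
translate([50, 0, 450]) cube([550, 300, 50]);
translate([50, 0, 700]) cube([550, 300, 50]);
translate([50, 0, 850]) cube([550, 300, 50]);
translate([50, 0, 1300]) cube([550, 300, 50]);
translate([600, 0, 0]) cube([50, 300, 1350]);


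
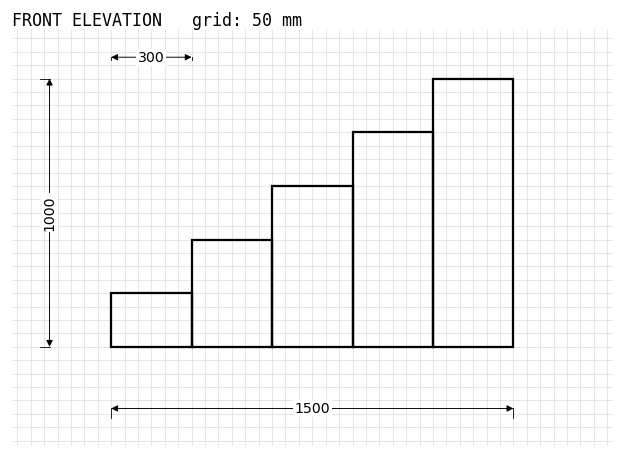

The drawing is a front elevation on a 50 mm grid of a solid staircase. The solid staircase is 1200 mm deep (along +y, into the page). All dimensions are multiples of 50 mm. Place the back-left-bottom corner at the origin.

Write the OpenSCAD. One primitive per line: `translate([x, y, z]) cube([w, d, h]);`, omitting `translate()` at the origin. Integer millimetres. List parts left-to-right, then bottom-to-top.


cube([300, 1200, 200]);
translate([300, 0, 0]) cube([300, 1200, 400]);
translate([600, 0, 0]) cube([300, 1200, 600]);
translate([900, 0, 0]) cube([300, 1200, 800]);
translate([1200, 0, 0]) cube([300, 1200, 1000]);


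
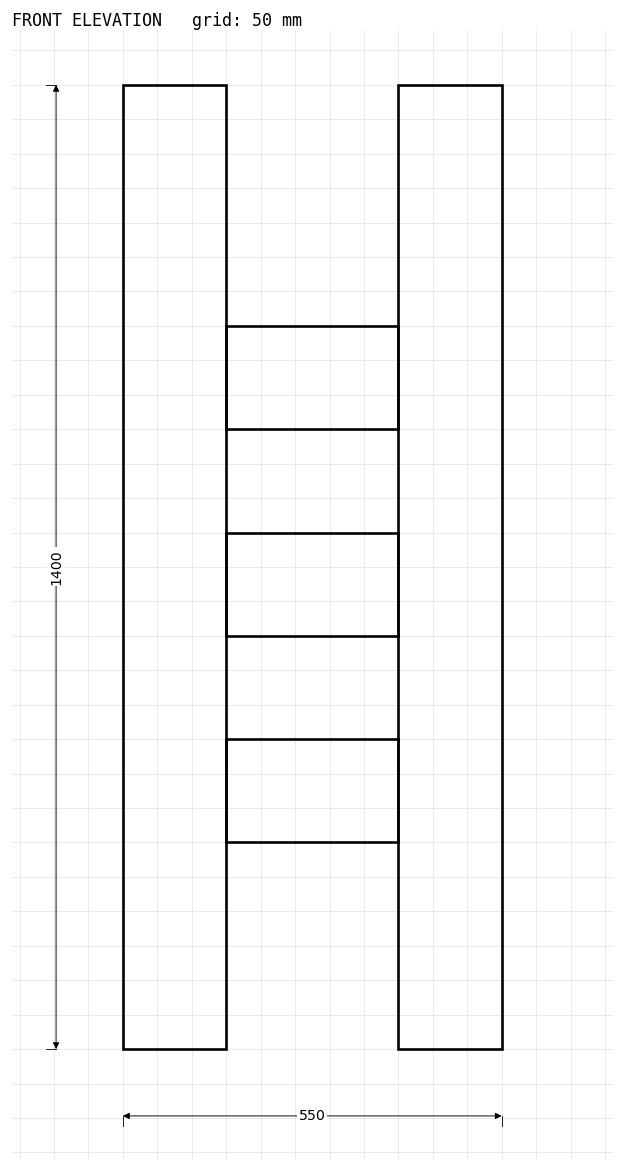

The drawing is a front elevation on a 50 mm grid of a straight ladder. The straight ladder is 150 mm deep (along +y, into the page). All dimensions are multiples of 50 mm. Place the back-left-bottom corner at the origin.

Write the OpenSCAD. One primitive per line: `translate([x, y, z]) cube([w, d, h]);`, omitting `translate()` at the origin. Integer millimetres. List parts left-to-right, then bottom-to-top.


cube([150, 150, 1400]);
translate([150, 0, 300]) cube([250, 150, 150]);
translate([150, 0, 600]) cube([250, 150, 150]);
translate([150, 0, 900]) cube([250, 150, 150]);
translate([400, 0, 0]) cube([150, 150, 1400]);
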